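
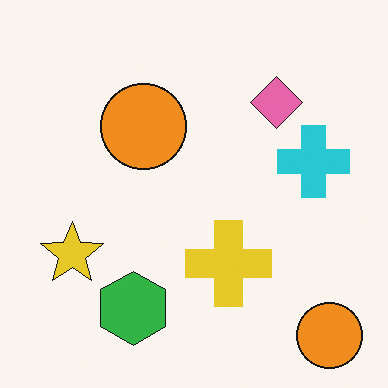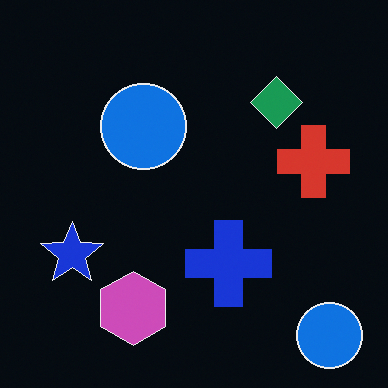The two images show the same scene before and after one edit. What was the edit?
The second image is the first color-inverted (negative).

The light background has become dark and every shape's color is its complement — a photographic negative.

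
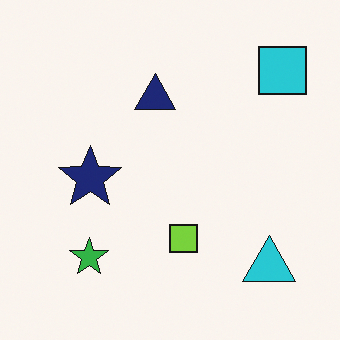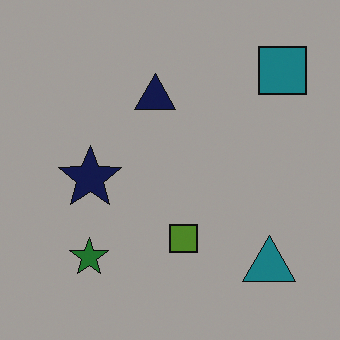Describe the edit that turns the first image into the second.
The image was substantially darkened.

Every pixel — background and shapes alike — is uniformly darkened.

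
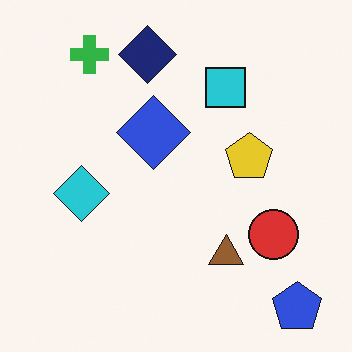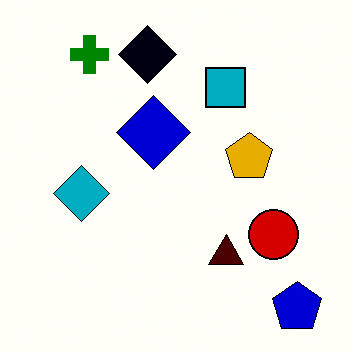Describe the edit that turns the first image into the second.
The second image is the first given much higher contrast.

Tones are pushed away from mid-grey across the whole image — a global contrast change.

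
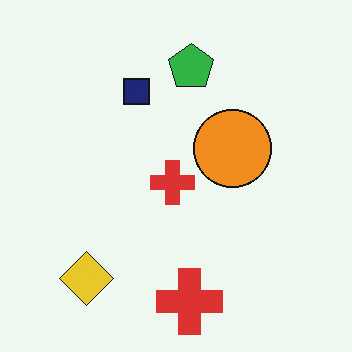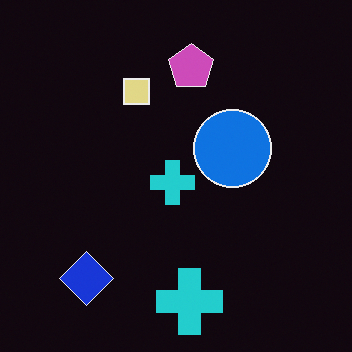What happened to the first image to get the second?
The second image is the first color-inverted (negative).

The light background has become dark and every shape's color is its complement — a photographic negative.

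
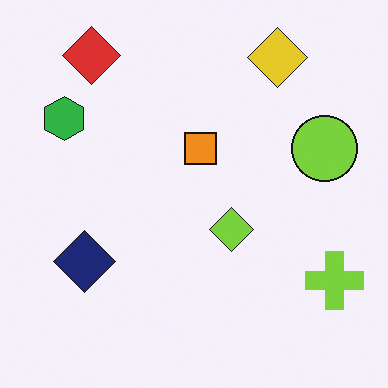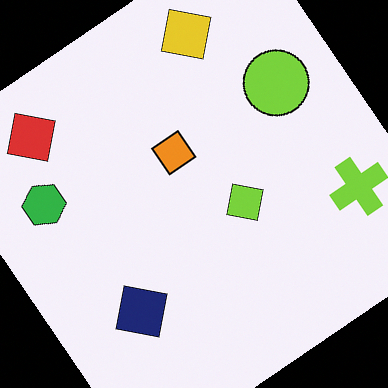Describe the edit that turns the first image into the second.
It was rotated counter-clockwise by a large amount — several tens of degrees.

Every shape is tilted by the same angle and the image corners show triangular fill wedges — a whole-image rotation by a non-right angle.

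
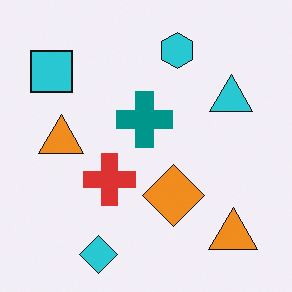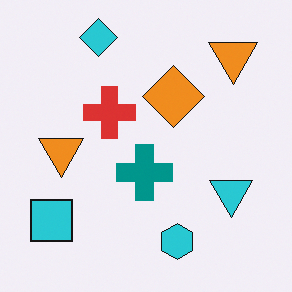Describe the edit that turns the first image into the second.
It was flipped vertically (top ↔ bottom).

The cyan diamond is in the bottom of the first image and the top of the second — shapes on opposite sides of the horizontal midline have swapped in a mirror flip.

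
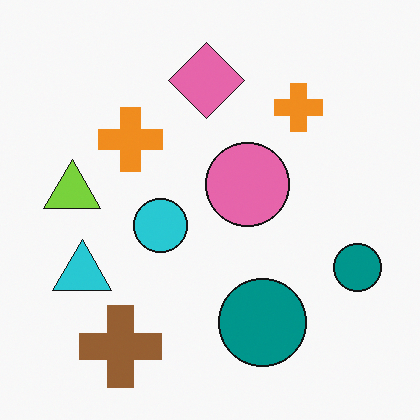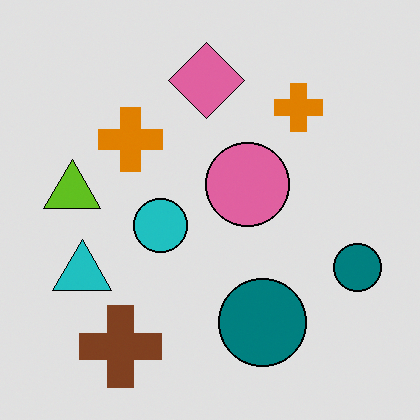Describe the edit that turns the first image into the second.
Posterized to a reduced palette.

Each flat color has snapped to a coarser quantized level — most visibly, the near-white background has dropped to a flat grey.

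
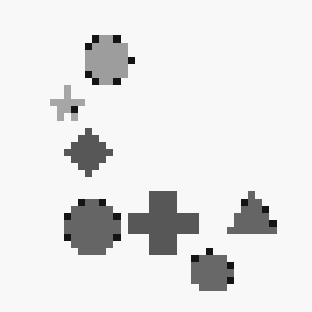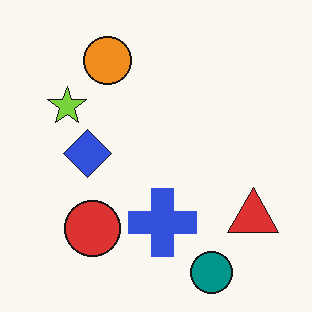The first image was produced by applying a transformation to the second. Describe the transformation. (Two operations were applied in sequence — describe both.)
Converted to grayscale, then pixelated into visible square blocks.

All color is removed — every shape is now a shade of grey. Shapes are reduced to large square blocks; fine edges and outlines are lost — a downscale-then-upscale (mosaic) effect.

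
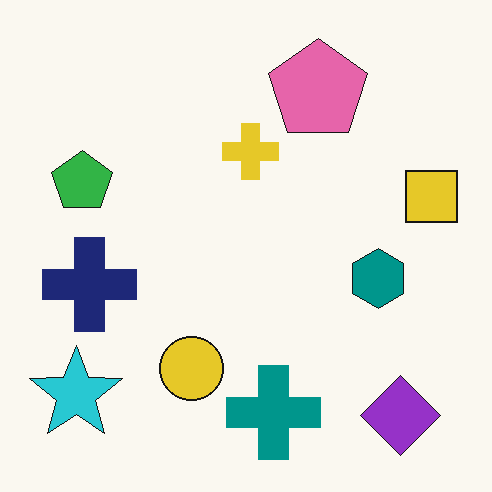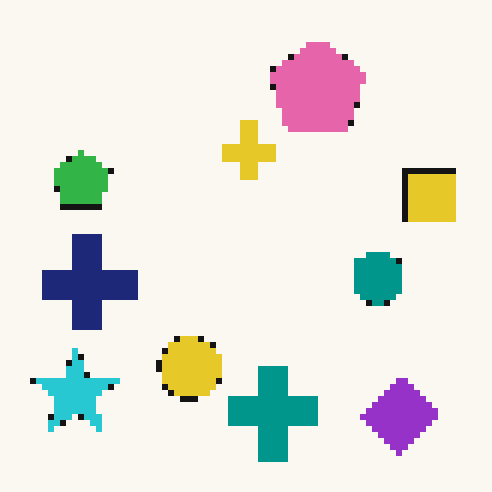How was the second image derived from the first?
The transformation is: moderately pixelated.

Shapes are reduced to large square blocks; fine edges and outlines are lost — a downscale-then-upscale (mosaic) effect.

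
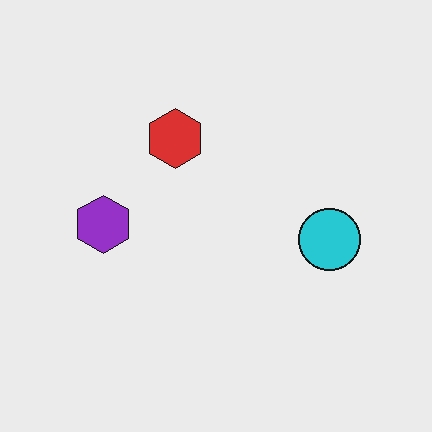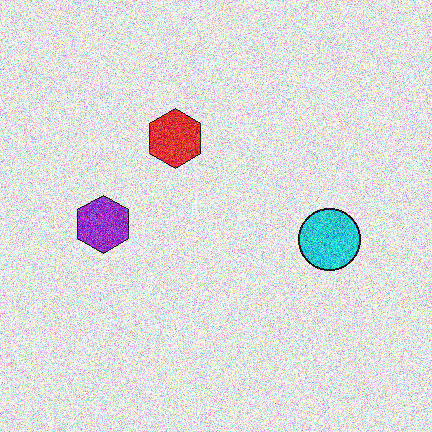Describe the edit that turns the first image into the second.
The image was degraded with a thick layer of grain.

Random speckle covers the whole image, including the flat background.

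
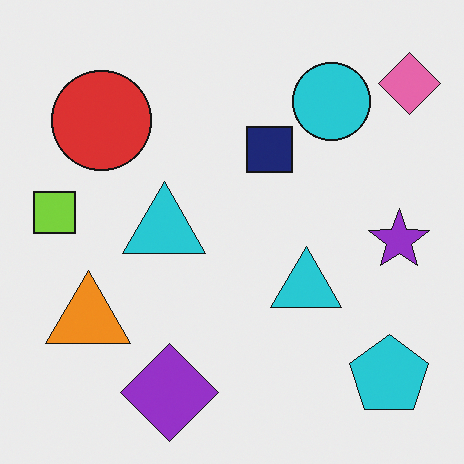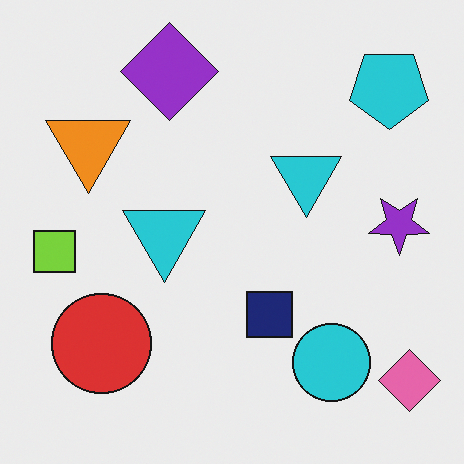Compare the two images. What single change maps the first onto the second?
This is the original image flipped vertically (top ↔ bottom).

The purple diamond is in the bottom of the first image and the top of the second — shapes on opposite sides of the horizontal midline have swapped in a mirror flip.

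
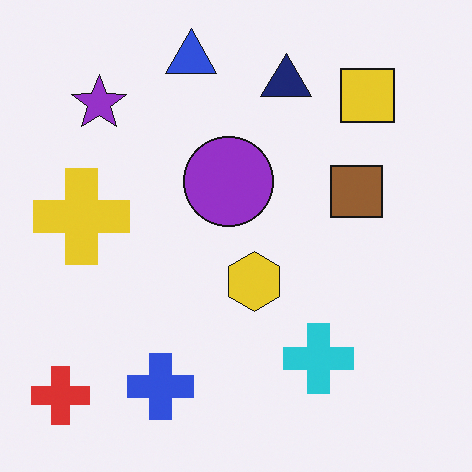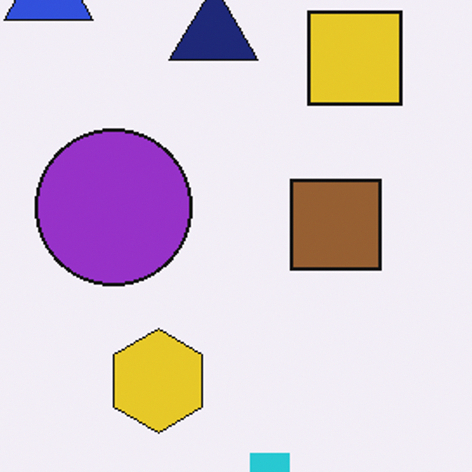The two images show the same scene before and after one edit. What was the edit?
It was cropped tightly and scaled back up.

The visible shapes are larger and the field of view is narrower; shapes near the original edges may be partly or wholly outside the frame — a crop-and-rescale.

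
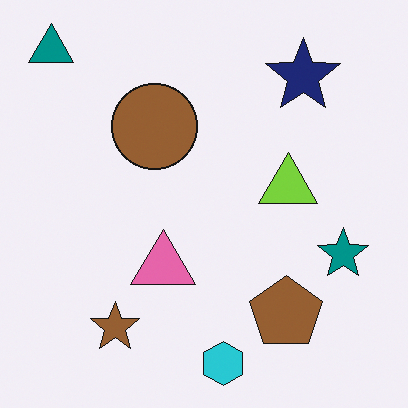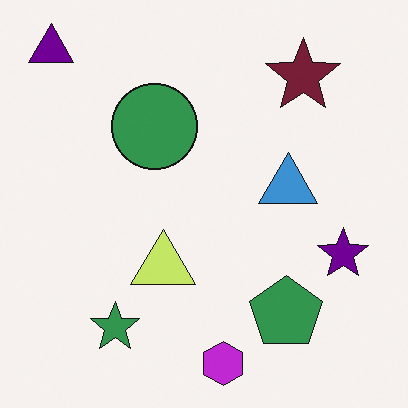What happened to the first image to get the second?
The image was hue-shifted by a moderate amount.

Every shape's color has rotated by the same amount around the hue wheel — a uniform hue shift.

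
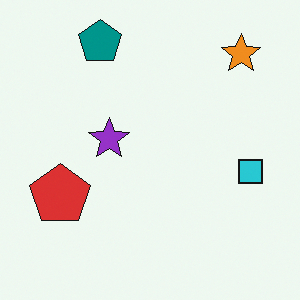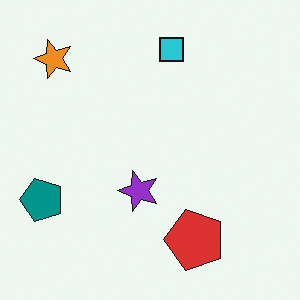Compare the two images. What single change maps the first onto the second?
It was rotated 90° counter-clockwise.

The orange star sits in the top-right of the first image and the top-left of the second — consistent with a whole-image 90° counter-clockwise rotation.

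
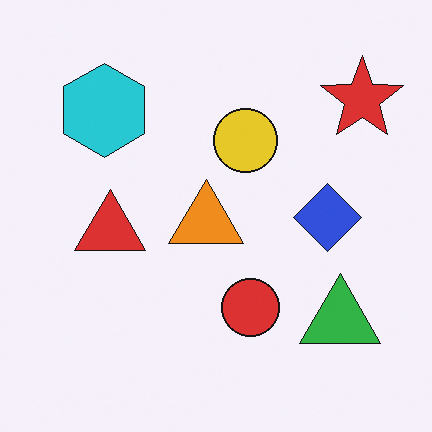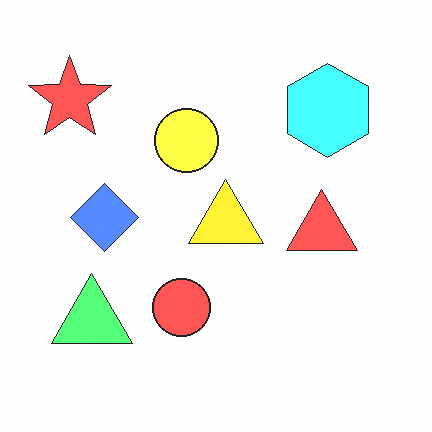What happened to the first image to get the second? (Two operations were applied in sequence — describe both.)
It was flipped horizontally (left ↔ right), then brightened a lot.

The red star is in the top-right of the first image and the top-left of the second — shapes on opposite sides of the vertical midline have swapped in a mirror flip. Every pixel — background and shapes alike — is uniformly brightened.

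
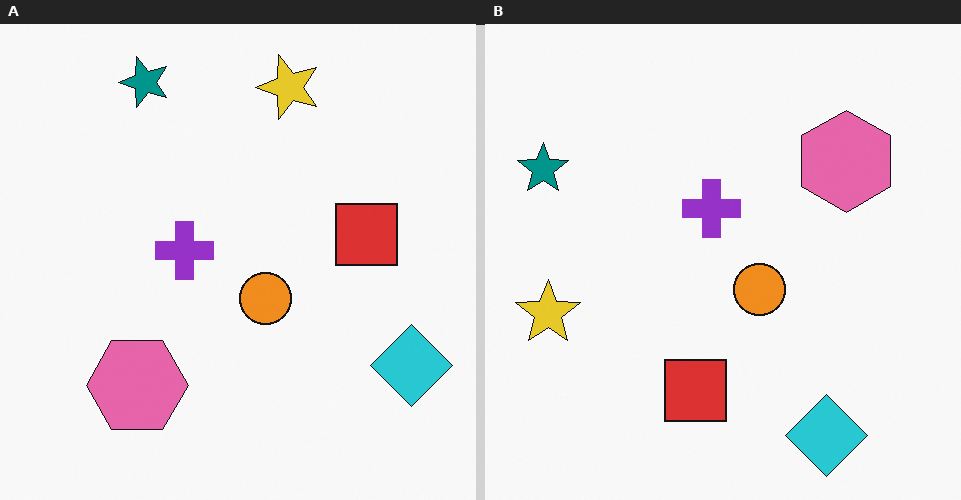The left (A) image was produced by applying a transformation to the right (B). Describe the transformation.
It was transposed (reflected across the top-left ↔ bottom-right diagonal).

Shapes have swapped their row and column positions — what was in the top-right is now in the bottom-left — a diagonal reflection.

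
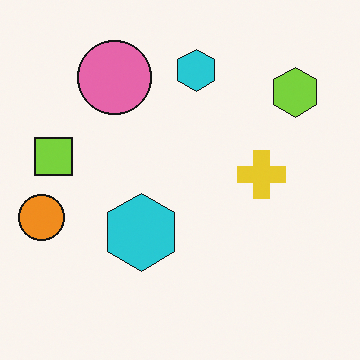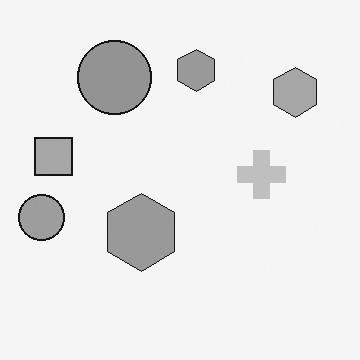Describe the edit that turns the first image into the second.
The image was converted to grayscale.

All color is removed — every shape is now a shade of grey.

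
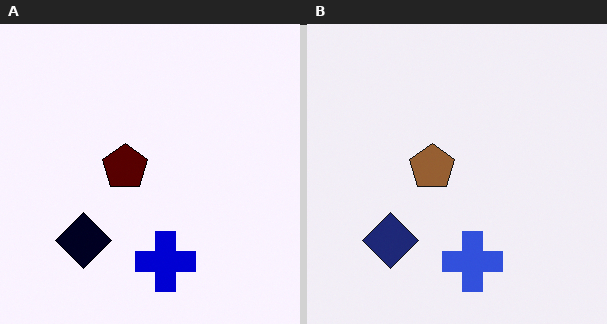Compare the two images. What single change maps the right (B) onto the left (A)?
It was given much higher contrast.

Tones are pushed away from mid-grey across the whole image — a global contrast change.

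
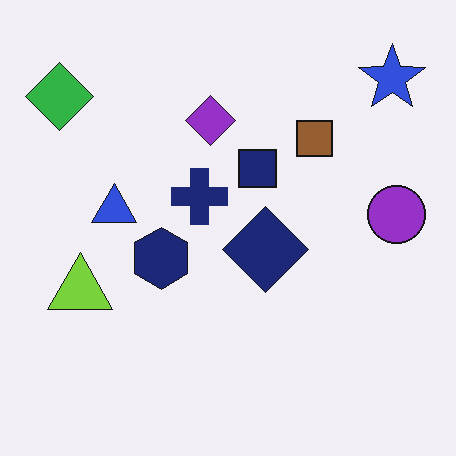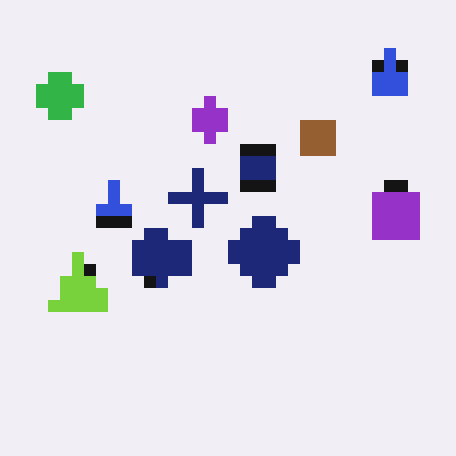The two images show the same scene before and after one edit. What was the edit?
The transformation is: heavily pixelated into large blocks.

Shapes are reduced to large square blocks; fine edges and outlines are lost — a downscale-then-upscale (mosaic) effect.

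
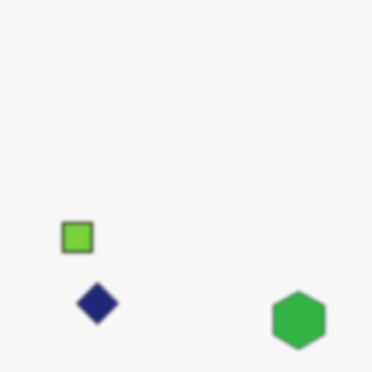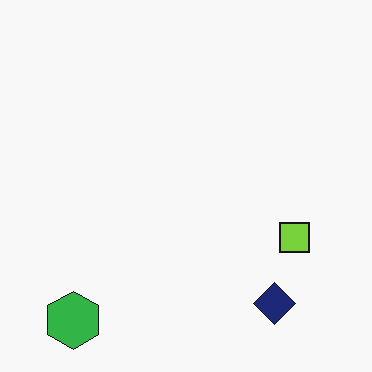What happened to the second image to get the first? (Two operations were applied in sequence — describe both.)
The first image is the second flipped horizontally (left ↔ right), then given a subtle gaussian blur.

The green hexagon is in the bottom-left of the second image and the bottom-right of the first — shapes on opposite sides of the vertical midline have swapped in a mirror flip. Shape edges and outlines are uniformly softened across the whole image.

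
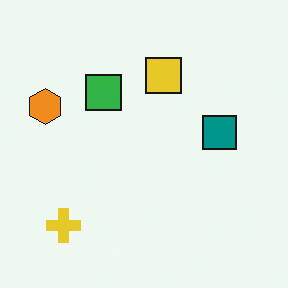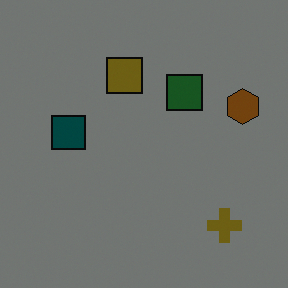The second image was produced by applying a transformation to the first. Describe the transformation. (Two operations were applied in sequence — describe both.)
The transformation is: flipped horizontally (left ↔ right), then darkened a lot.

The orange hexagon is in the left of the first image and the right of the second — shapes on opposite sides of the vertical midline have swapped in a mirror flip. Every pixel — background and shapes alike — is uniformly darkened.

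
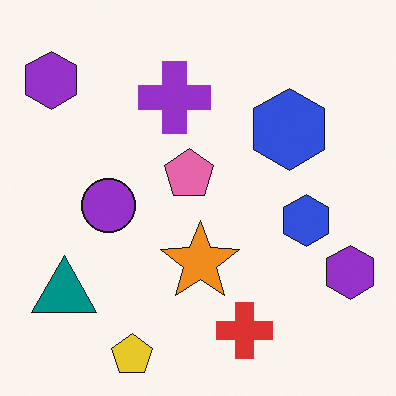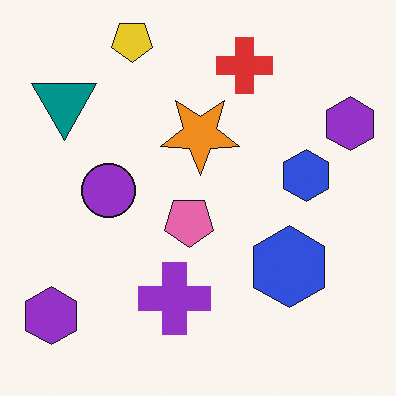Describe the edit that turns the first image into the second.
This is the original image flipped vertically (top ↔ bottom).

The yellow pentagon is in the bottom of the first image and the top of the second — shapes on opposite sides of the horizontal midline have swapped in a mirror flip.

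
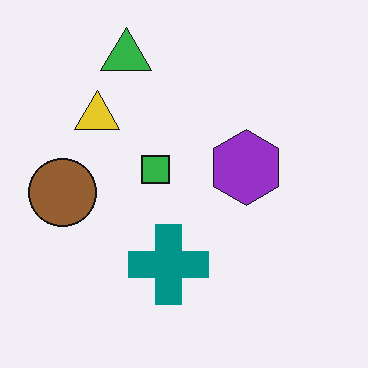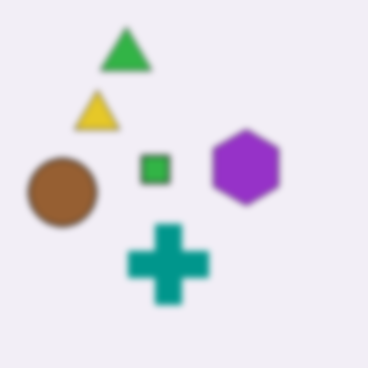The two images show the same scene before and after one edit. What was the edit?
The second image is the first moderately blurred.

Shape edges and outlines are uniformly softened across the whole image.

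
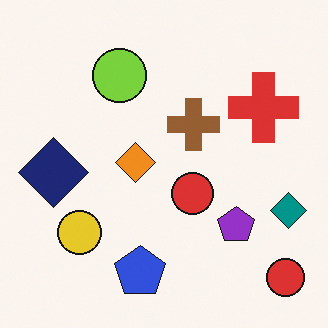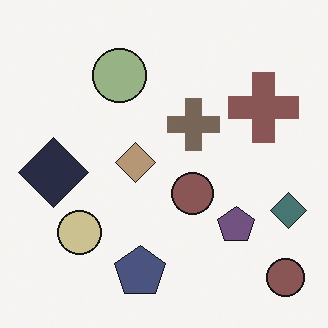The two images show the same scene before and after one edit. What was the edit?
It was heavily desaturated.

All colors are more muted and greyish — a global saturation change.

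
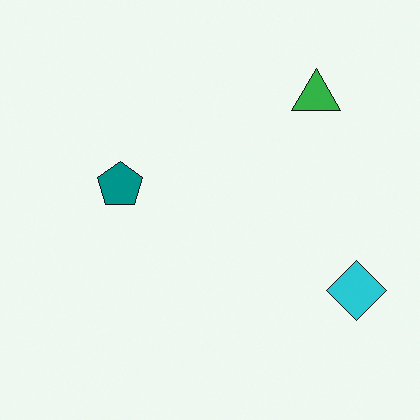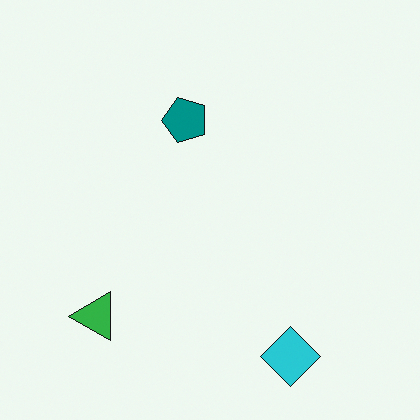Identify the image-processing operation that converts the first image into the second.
The transformation is: transposed (reflected across the top-left ↔ bottom-right diagonal).

Shapes have swapped their row and column positions — what was in the top-right is now in the bottom-left — a diagonal reflection.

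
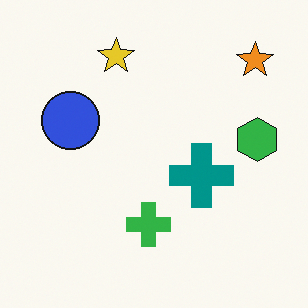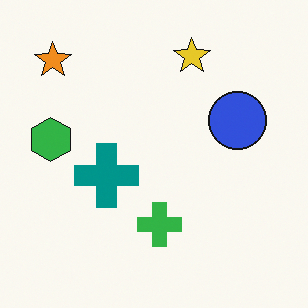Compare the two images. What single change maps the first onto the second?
The transformation is: flipped horizontally (left ↔ right).

The green hexagon is in the right of the first image and the left of the second — shapes on opposite sides of the vertical midline have swapped in a mirror flip.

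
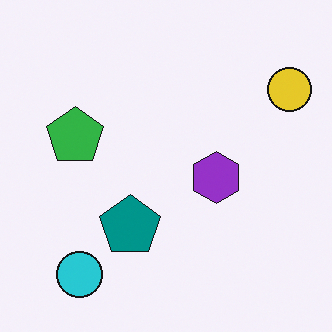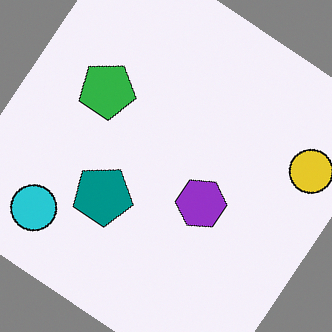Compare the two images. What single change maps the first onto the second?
The image was rotated clockwise by a large amount — several tens of degrees.

Every shape is tilted by the same angle and the image corners show triangular fill wedges — a whole-image rotation by a non-right angle.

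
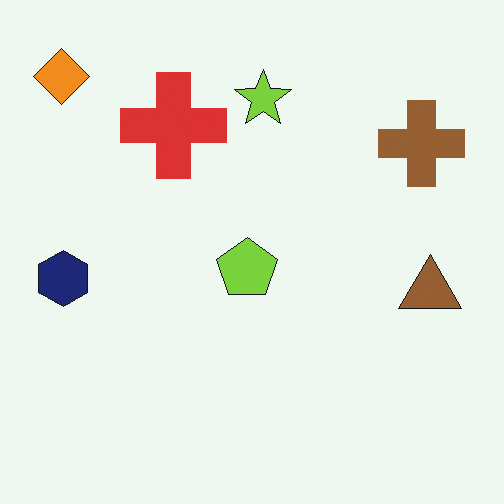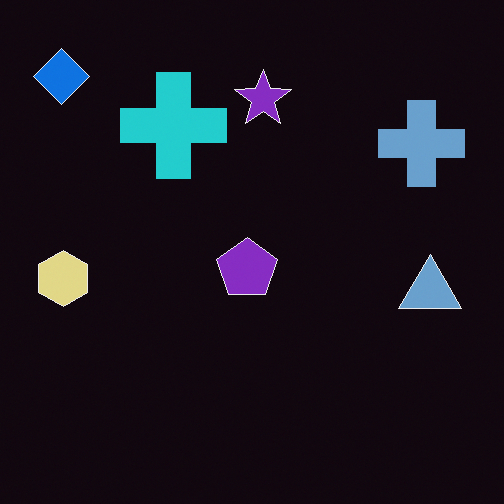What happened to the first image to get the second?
Color-inverted (negative).

The light background has become dark and every shape's color is its complement — a photographic negative.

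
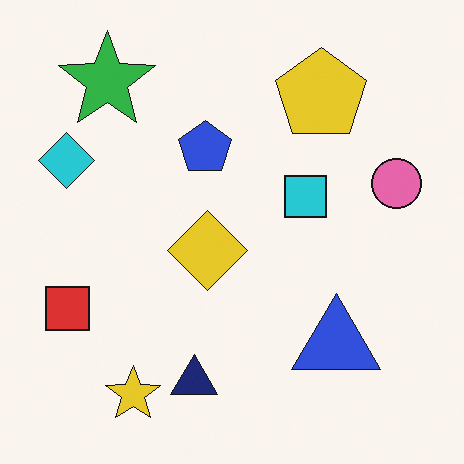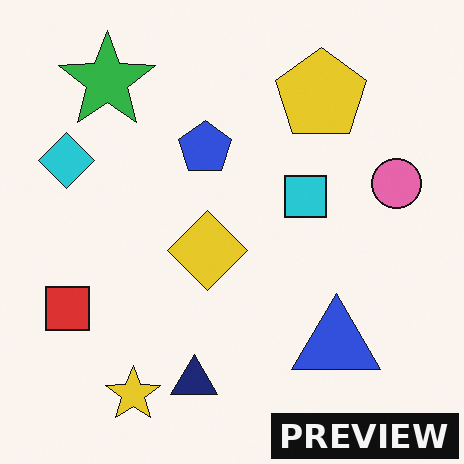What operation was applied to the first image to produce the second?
The image was watermarked with the text "PREVIEW" in the lower-right corner.

A dark label reading "PREVIEW" appears in the lower-right corner.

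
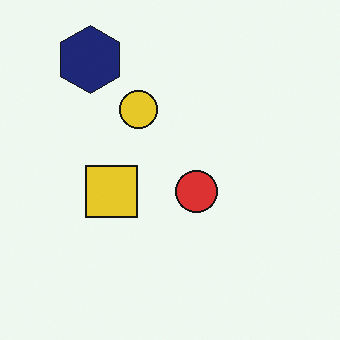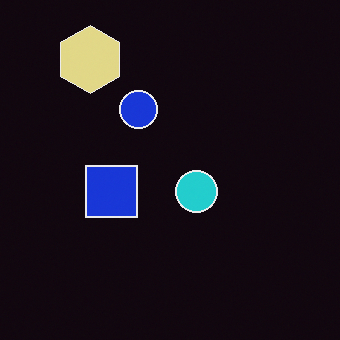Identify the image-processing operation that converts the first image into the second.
The transformation is: color-inverted (negative).

The light background has become dark and every shape's color is its complement — a photographic negative.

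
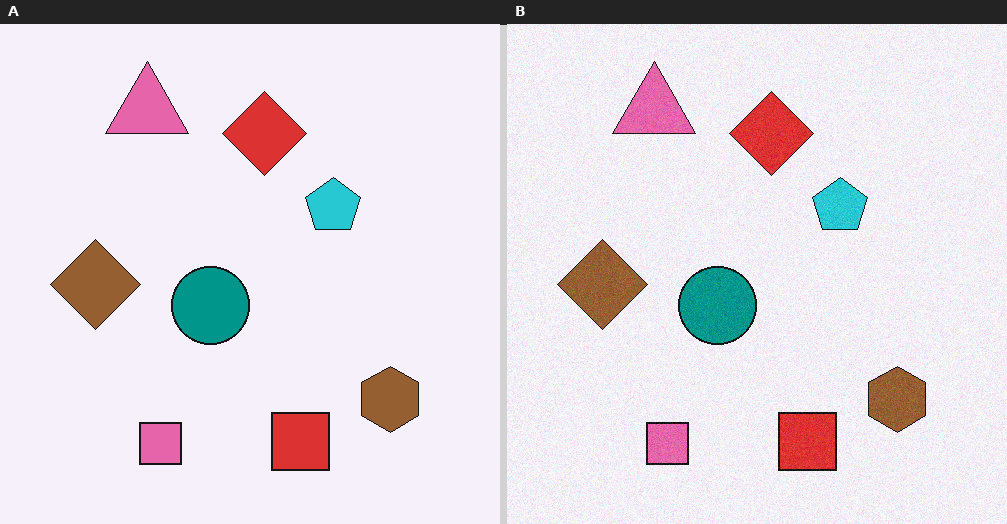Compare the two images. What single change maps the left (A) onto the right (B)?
This is the original image degraded with subtle gaussian noise.

Random speckle covers the whole image, including the flat background.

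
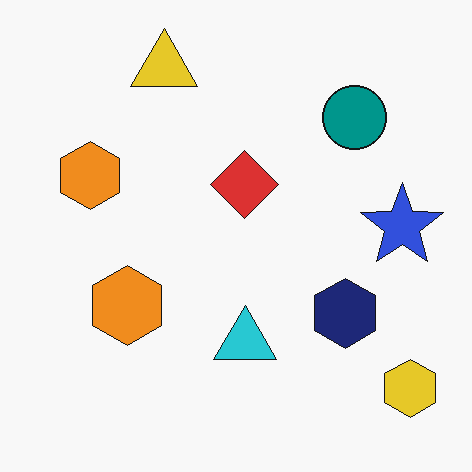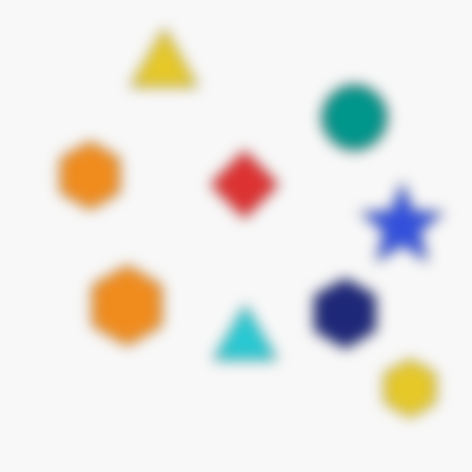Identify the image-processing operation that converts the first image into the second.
The second image is the first strongly gaussian-blurred.

Shape edges and outlines are uniformly softened across the whole image.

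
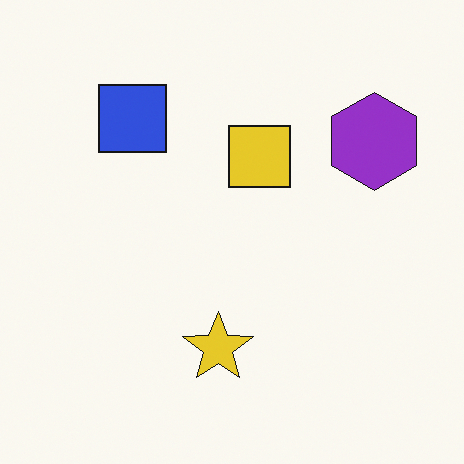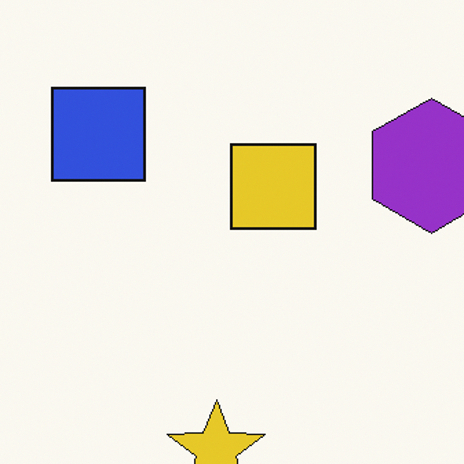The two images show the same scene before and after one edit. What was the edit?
Cropped slightly and scaled back up.

The visible shapes are larger and the field of view is narrower; shapes near the original edges may be partly or wholly outside the frame — a crop-and-rescale.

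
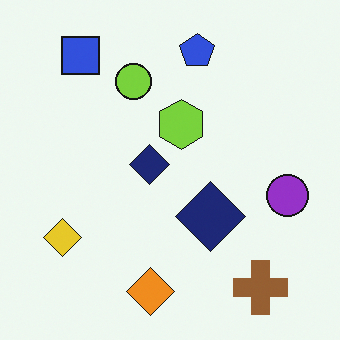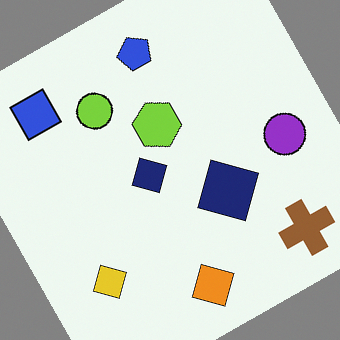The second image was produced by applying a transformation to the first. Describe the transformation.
Rotated counter-clockwise by a clearly visible amount.

Every shape is tilted by the same angle and the image corners show triangular fill wedges — a whole-image rotation by a non-right angle.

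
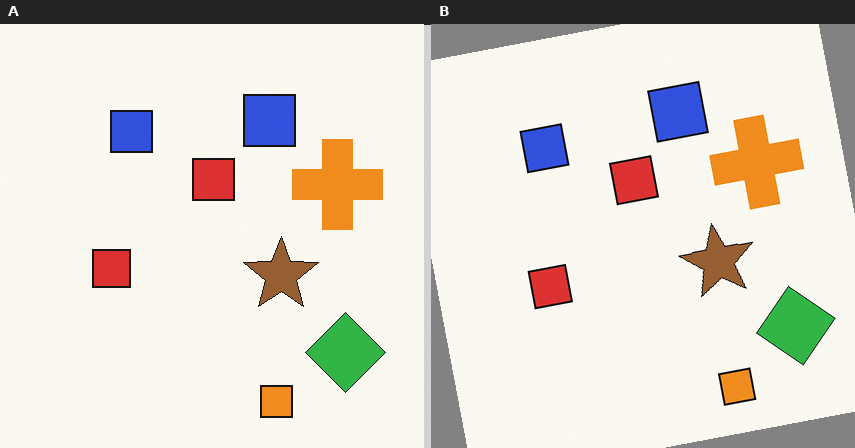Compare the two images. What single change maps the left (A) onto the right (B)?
Rotated counter-clockwise by a small amount.

Every shape is tilted by the same angle and the image corners show triangular fill wedges — a whole-image rotation by a non-right angle.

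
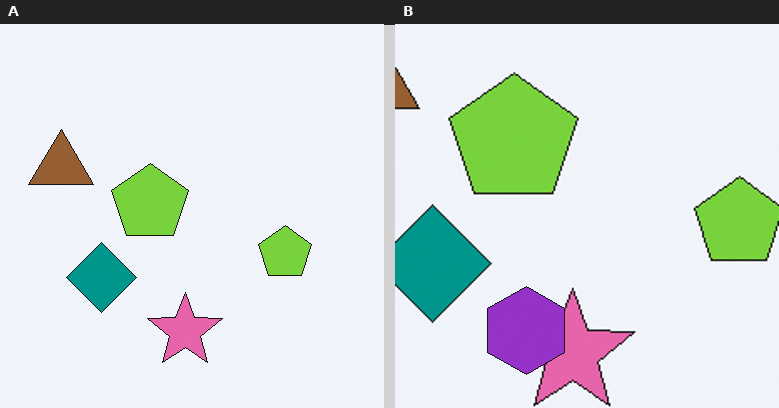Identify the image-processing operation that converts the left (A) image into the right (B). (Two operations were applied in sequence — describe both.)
The transformation is: cropped tightly and scaled back up, then overlaid with an additional purple hexagon.

The visible shapes are larger and the field of view is narrower; shapes near the original edges may be partly or wholly outside the frame — a crop-and-rescale. A purple hexagon appears in the right (B) image that is absent from the left (A).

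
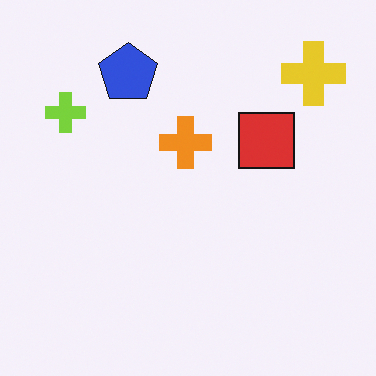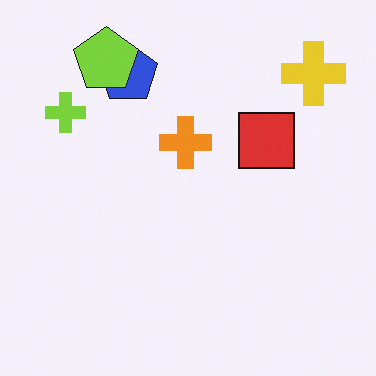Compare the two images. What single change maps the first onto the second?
The transformation is: overlaid with an additional lime pentagon.

A lime pentagon appears in the second image that is absent from the first.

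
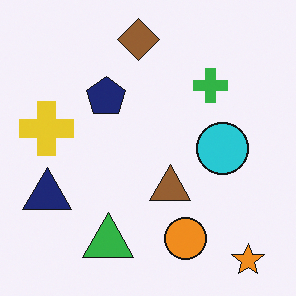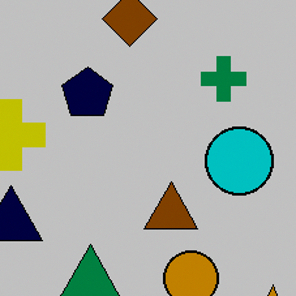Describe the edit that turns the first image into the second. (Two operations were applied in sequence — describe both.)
The image was heavily posterized to just a handful of flat colors, then cropped slightly and scaled back up.

Each flat color has snapped to a coarser quantized level — most visibly, the near-white background has dropped to a flat grey. The visible shapes are larger and the field of view is narrower; shapes near the original edges may be partly or wholly outside the frame — a crop-and-rescale.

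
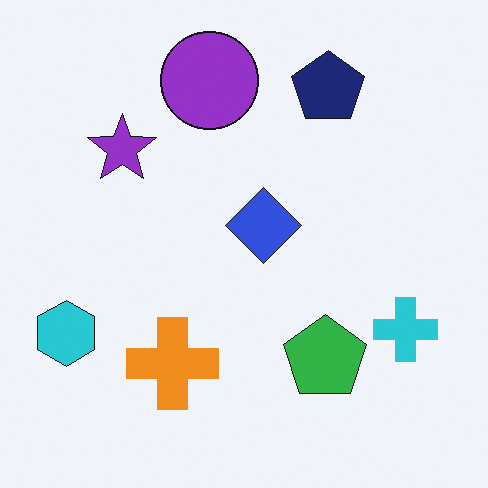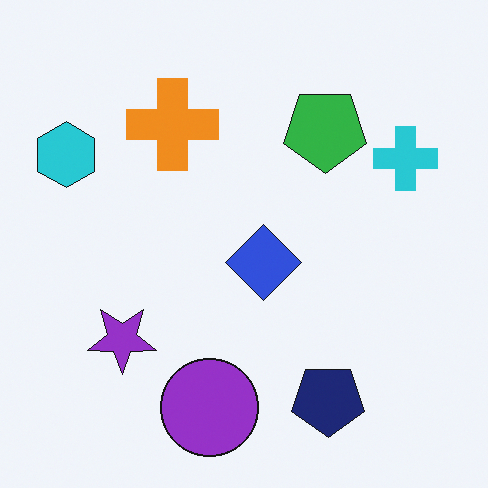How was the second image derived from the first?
The second image is the first flipped vertically (top ↔ bottom).

The purple circle is in the top of the first image and the bottom of the second — shapes on opposite sides of the horizontal midline have swapped in a mirror flip.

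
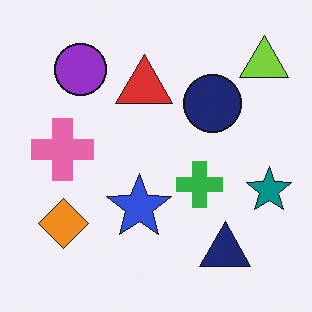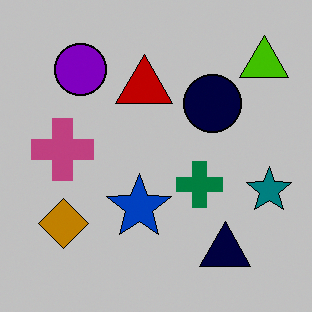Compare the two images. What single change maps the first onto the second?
The second image is the first heavily posterized to just a handful of flat colors.

Each flat color has snapped to a coarser quantized level — most visibly, the near-white background has dropped to a flat grey.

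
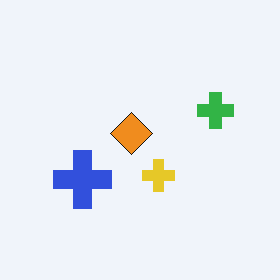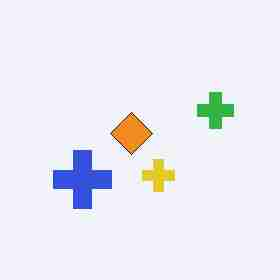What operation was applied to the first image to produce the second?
The image was degraded with heavy JPEG compression.

Blocky 8×8 compression artifacts appear around shape edges and the flat background shows ringing — characteristic JPEG degradation.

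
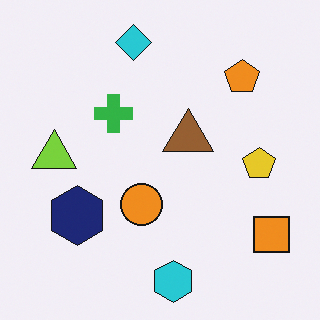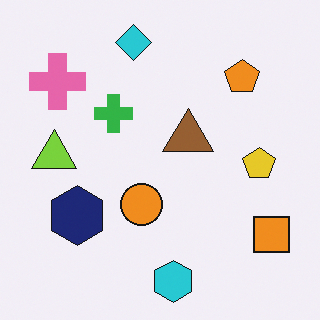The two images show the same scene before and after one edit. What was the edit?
The transformation is: overlaid with an additional pink cross.

A pink cross appears in the second image that is absent from the first.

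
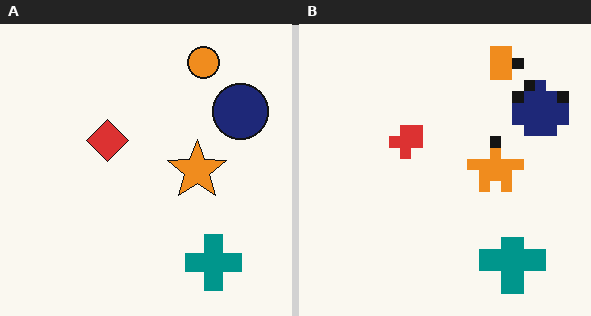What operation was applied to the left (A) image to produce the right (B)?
The transformation is: heavily pixelated into large blocks.

Shapes are reduced to large square blocks; fine edges and outlines are lost — a downscale-then-upscale (mosaic) effect.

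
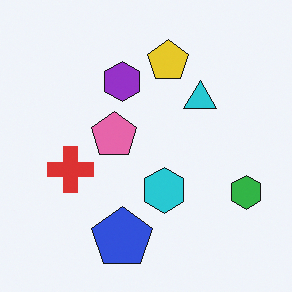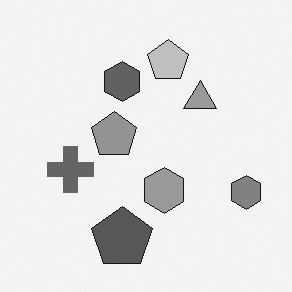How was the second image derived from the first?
The second image is the first converted to grayscale.

All color is removed — every shape is now a shade of grey.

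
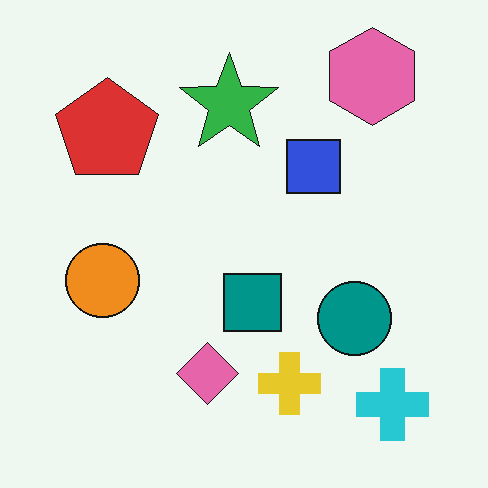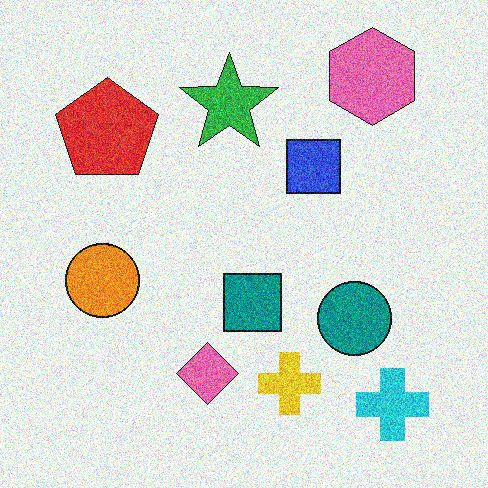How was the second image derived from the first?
This is the original image degraded with heavy additive noise.

Random speckle covers the whole image, including the flat background.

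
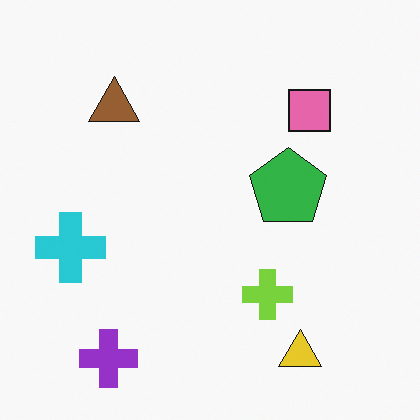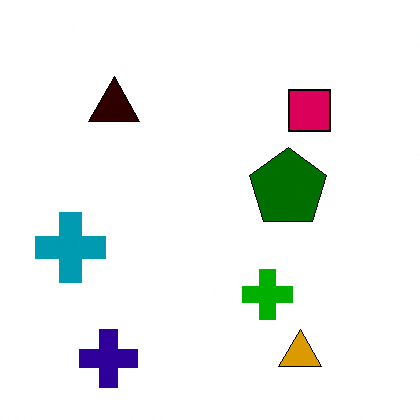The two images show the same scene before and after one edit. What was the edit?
This is the original image boosted in contrast.

Tones are pushed away from mid-grey across the whole image — a global contrast change.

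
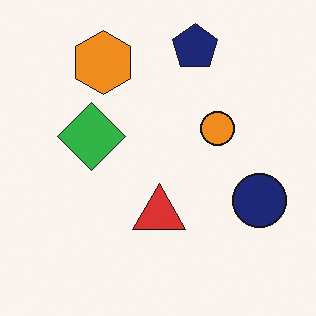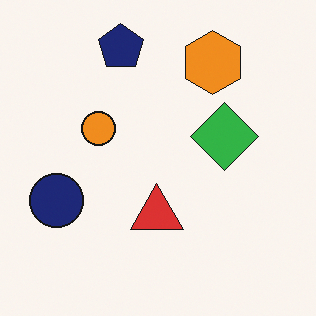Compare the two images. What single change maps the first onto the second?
The transformation is: flipped horizontally (left ↔ right).

The navy circle is in the right of the first image and the left of the second — shapes on opposite sides of the vertical midline have swapped in a mirror flip.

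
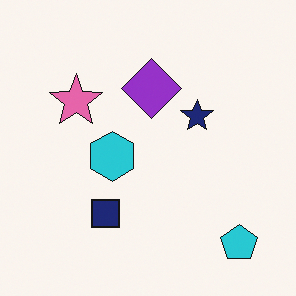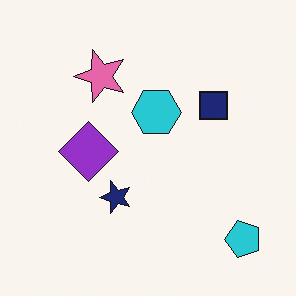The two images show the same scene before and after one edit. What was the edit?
Transposed (reflected across the top-left ↔ bottom-right diagonal).

Shapes have swapped their row and column positions — what was in the top-right is now in the bottom-left — a diagonal reflection.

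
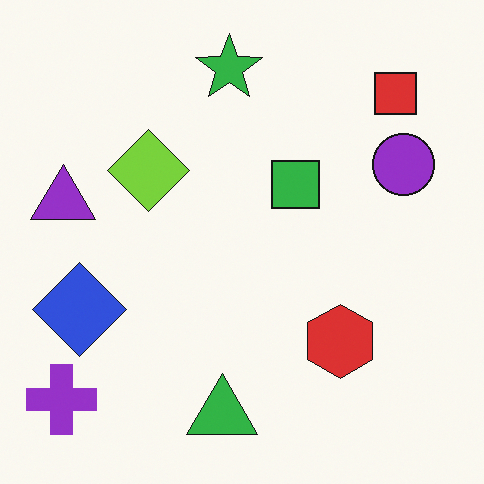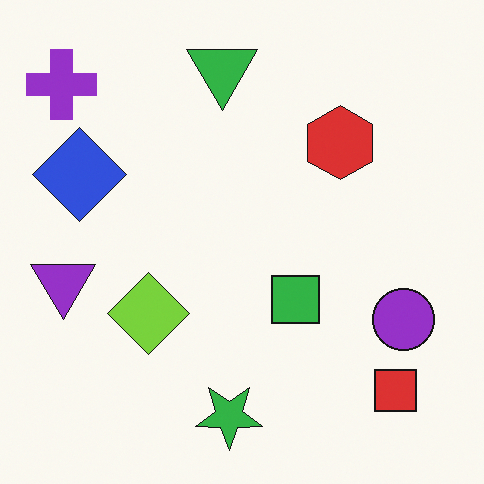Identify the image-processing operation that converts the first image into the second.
This is the original image flipped vertically (top ↔ bottom).

The green star is in the top of the first image and the bottom of the second — shapes on opposite sides of the horizontal midline have swapped in a mirror flip.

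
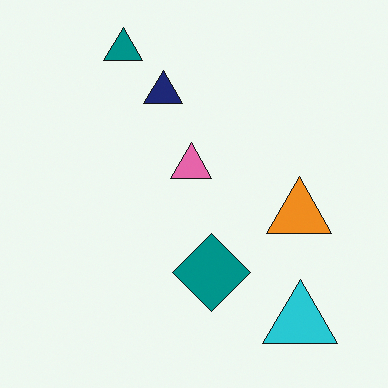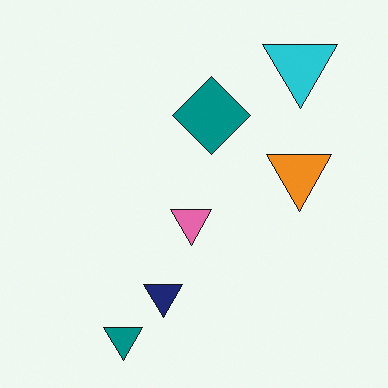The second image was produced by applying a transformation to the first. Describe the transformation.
The image was flipped vertically (top ↔ bottom).

The teal triangle is in the top-left of the first image and the bottom-left of the second — shapes on opposite sides of the horizontal midline have swapped in a mirror flip.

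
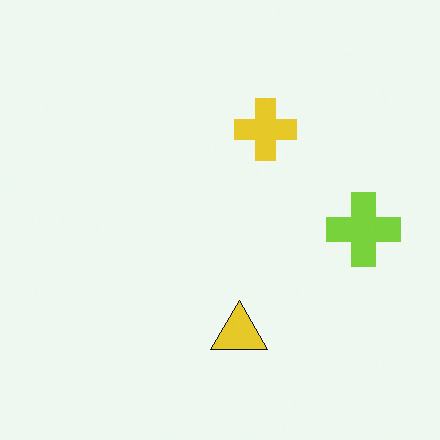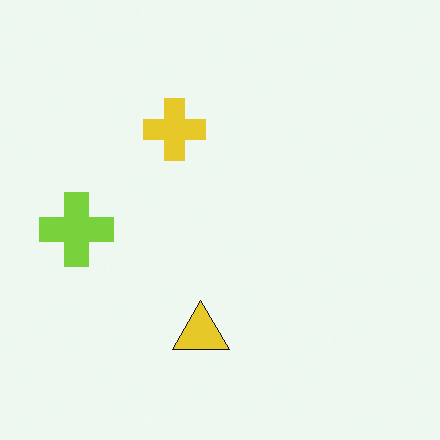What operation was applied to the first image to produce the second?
The image was flipped horizontally (left ↔ right).

The lime cross is in the right of the first image and the left of the second — shapes on opposite sides of the vertical midline have swapped in a mirror flip.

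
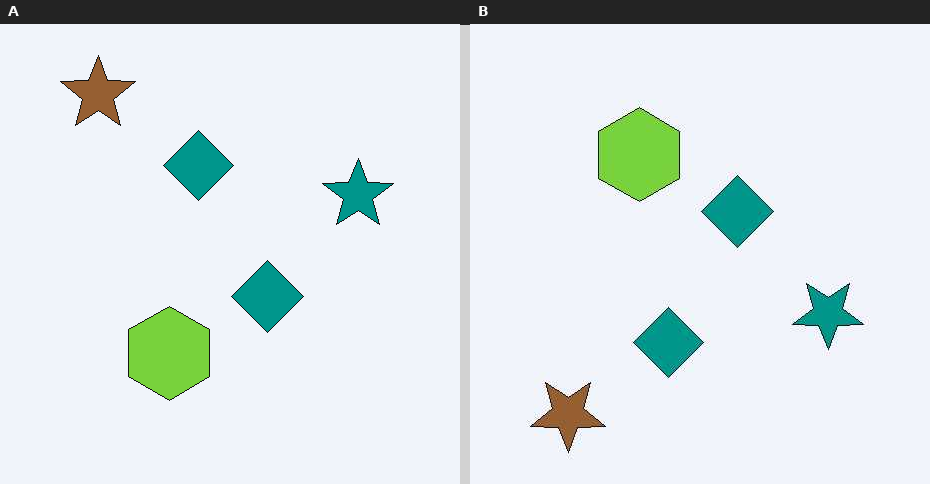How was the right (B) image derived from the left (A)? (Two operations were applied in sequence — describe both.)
This is the original image JPEG-compressed with visible artifacts, then flipped vertically (top ↔ bottom).

Blocky 8×8 compression artifacts appear around shape edges and the flat background shows ringing — characteristic JPEG degradation. The brown star is in the top-left of the left (A) image and the bottom-left of the right (B) — shapes on opposite sides of the horizontal midline have swapped in a mirror flip.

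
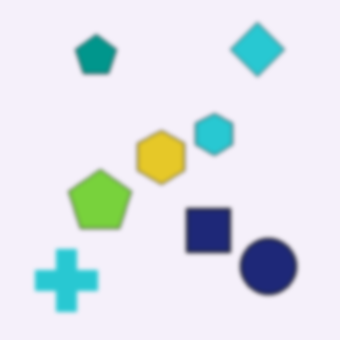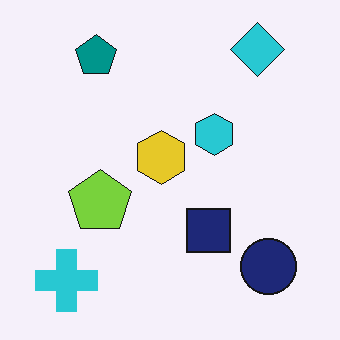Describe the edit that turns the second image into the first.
The first image is the second lightly blurred.

Shape edges and outlines are uniformly softened across the whole image.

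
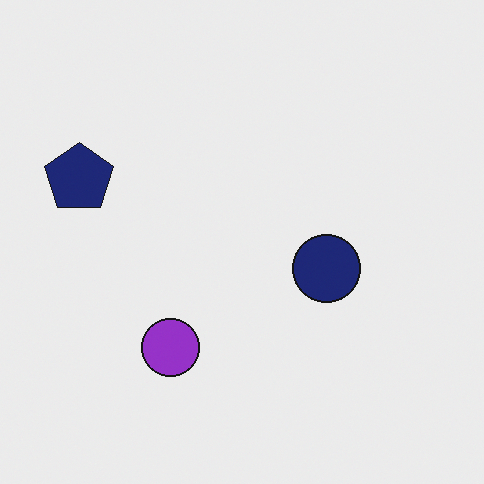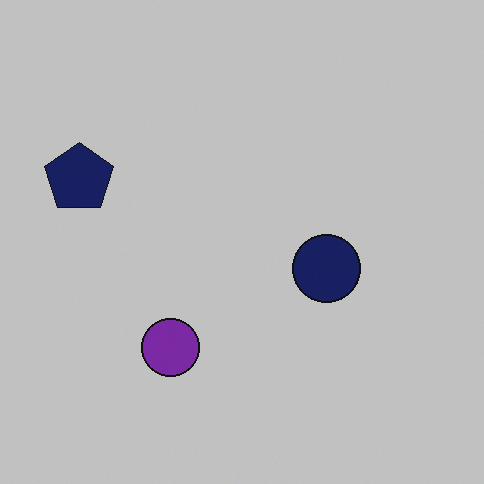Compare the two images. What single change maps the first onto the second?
It was darkened a little.

Every pixel — background and shapes alike — is uniformly darkened.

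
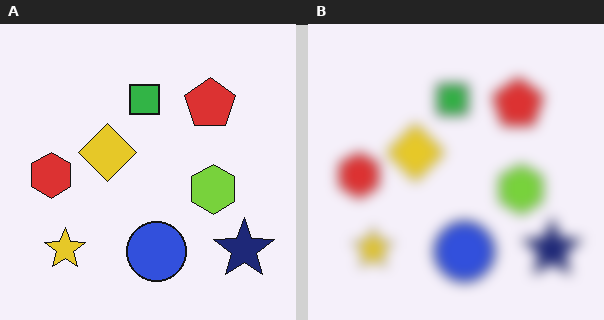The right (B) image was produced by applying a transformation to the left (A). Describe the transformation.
The image was strongly gaussian-blurred.

Shape edges and outlines are uniformly softened across the whole image.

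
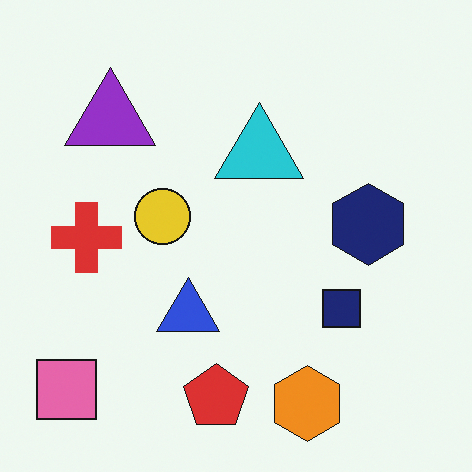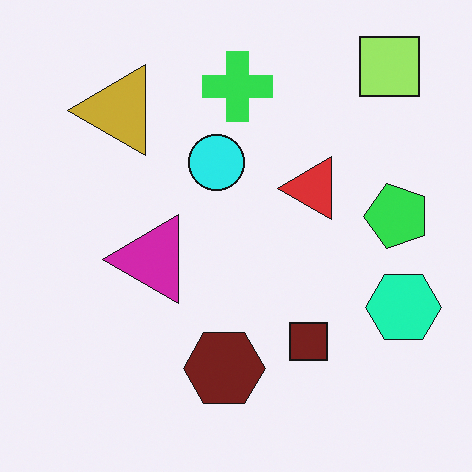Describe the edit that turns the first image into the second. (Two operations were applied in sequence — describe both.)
The transformation is: hue-shifted by a moderate amount, then transposed (reflected across the top-left ↔ bottom-right diagonal).

Every shape's color has rotated by the same amount around the hue wheel — a uniform hue shift. Shapes have swapped their row and column positions — what was in the top-right is now in the bottom-left — a diagonal reflection.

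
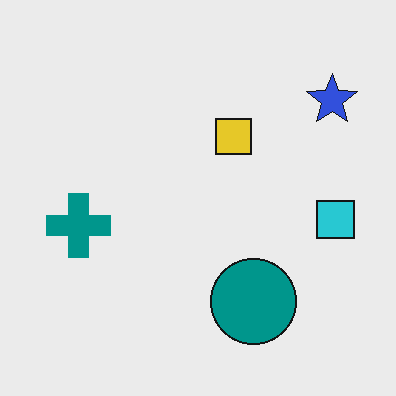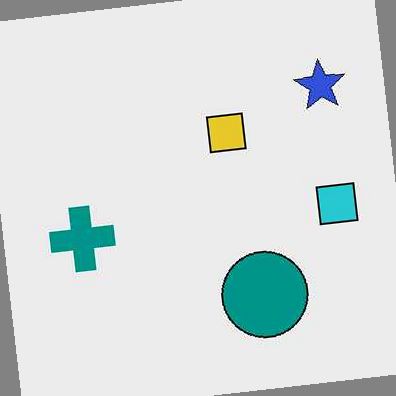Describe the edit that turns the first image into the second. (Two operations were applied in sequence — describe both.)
The image was JPEG-compressed with visible artifacts, then rotated counter-clockwise by a small amount.

Blocky 8×8 compression artifacts appear around shape edges and the flat background shows ringing — characteristic JPEG degradation. Every shape is tilted by the same angle and the image corners show triangular fill wedges — a whole-image rotation by a non-right angle.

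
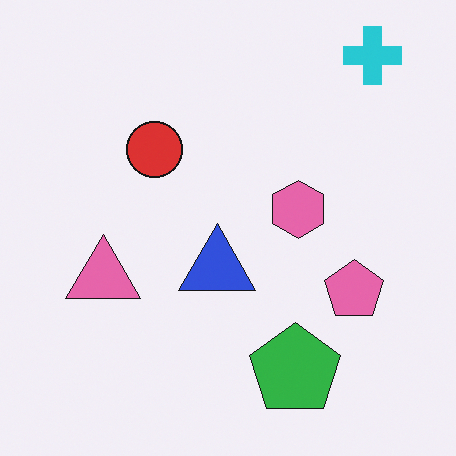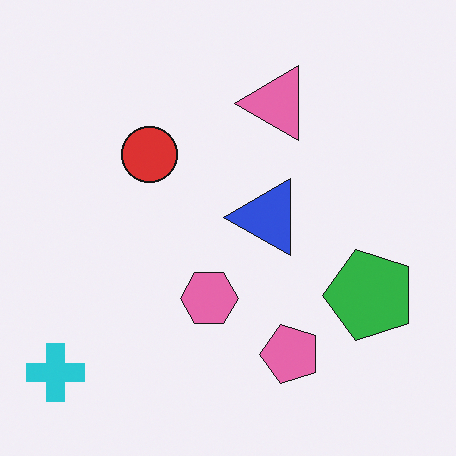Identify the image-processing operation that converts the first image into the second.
It was transposed (reflected across the top-left ↔ bottom-right diagonal).

Shapes have swapped their row and column positions — what was in the top-right is now in the bottom-left — a diagonal reflection.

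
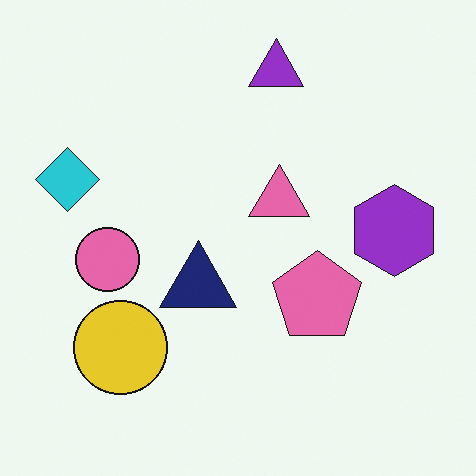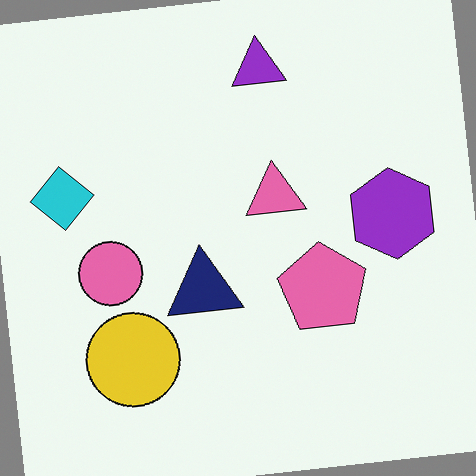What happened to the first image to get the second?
The image was rotated counter-clockwise by a small amount.

Every shape is tilted by the same angle and the image corners show triangular fill wedges — a whole-image rotation by a non-right angle.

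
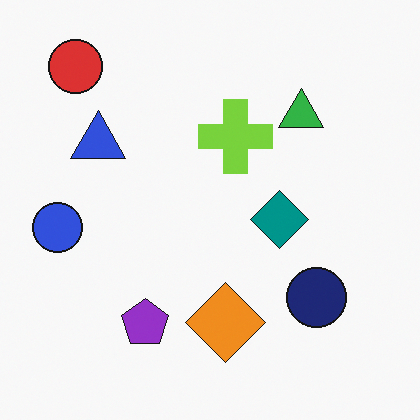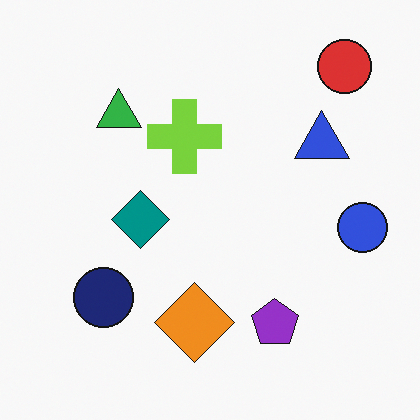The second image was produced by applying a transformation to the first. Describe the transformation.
The second image is the first flipped horizontally (left ↔ right).

The blue circle is in the left of the first image and the right of the second — shapes on opposite sides of the vertical midline have swapped in a mirror flip.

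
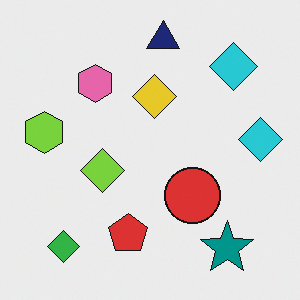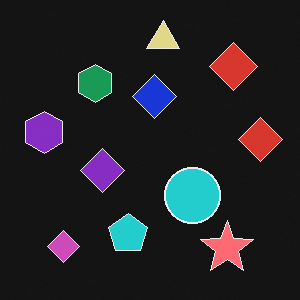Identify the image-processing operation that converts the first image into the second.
This is the original image color-inverted (negative).

The light background has become dark and every shape's color is its complement — a photographic negative.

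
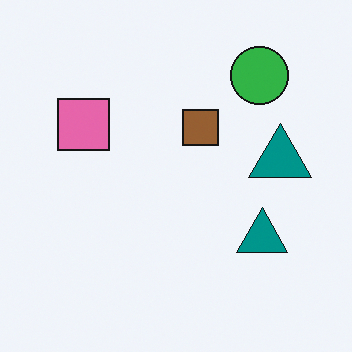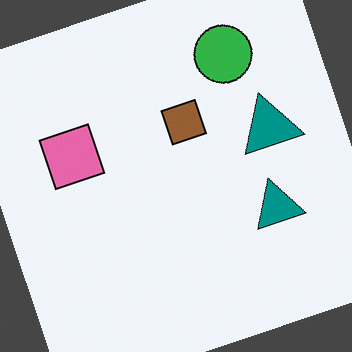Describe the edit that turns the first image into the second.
This is the original image rotated counter-clockwise by a clearly visible amount.

Every shape is tilted by the same angle and the image corners show triangular fill wedges — a whole-image rotation by a non-right angle.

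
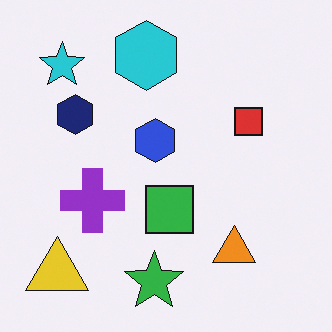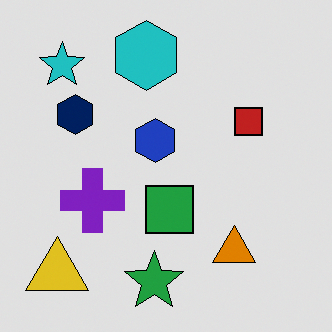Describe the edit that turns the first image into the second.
Moderately posterized.

Each flat color has snapped to a coarser quantized level — most visibly, the near-white background has dropped to a flat grey.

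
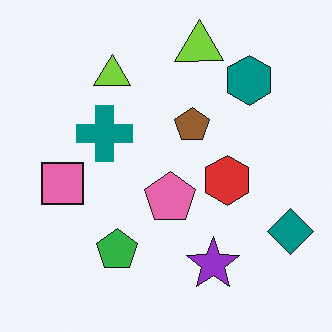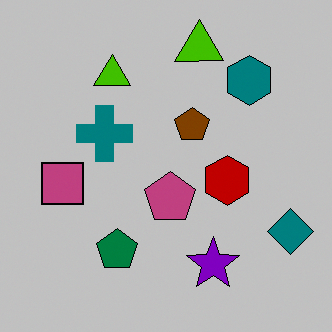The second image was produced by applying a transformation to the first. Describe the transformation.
Aggressively posterized.

Each flat color has snapped to a coarser quantized level — most visibly, the near-white background has dropped to a flat grey.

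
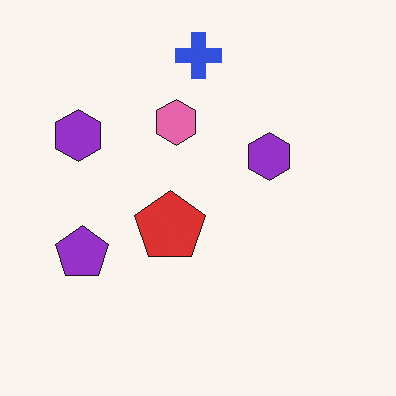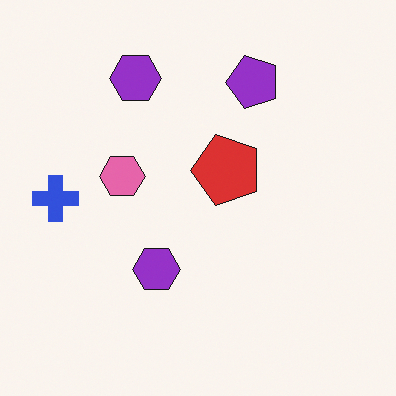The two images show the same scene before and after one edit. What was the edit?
The second image is the first transposed (reflected across the top-left ↔ bottom-right diagonal).

Shapes have swapped their row and column positions — what was in the top-right is now in the bottom-left — a diagonal reflection.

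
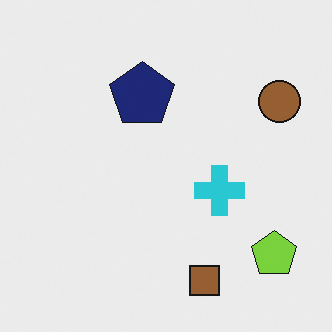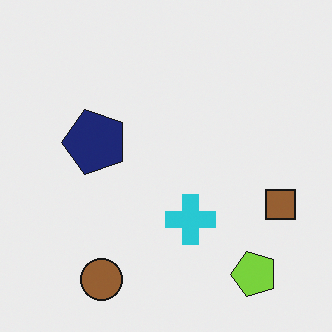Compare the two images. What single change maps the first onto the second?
Transposed (reflected across the top-left ↔ bottom-right diagonal).

Shapes have swapped their row and column positions — what was in the top-right is now in the bottom-left — a diagonal reflection.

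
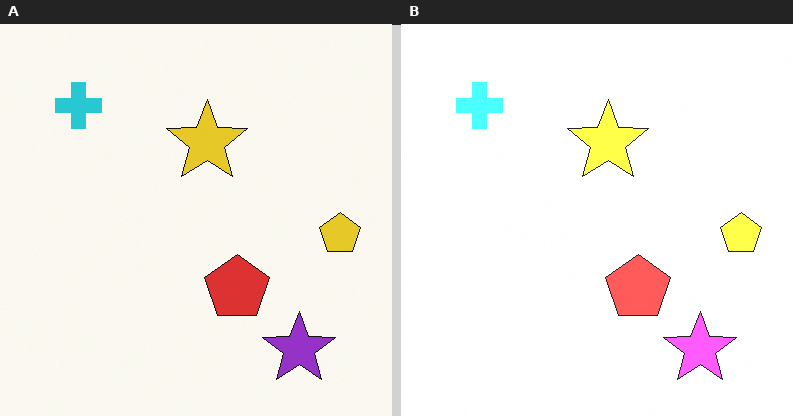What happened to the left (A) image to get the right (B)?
The image was brightened a lot.

Every pixel — background and shapes alike — is uniformly brightened.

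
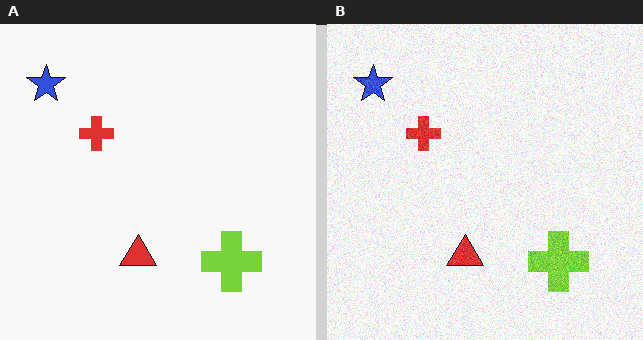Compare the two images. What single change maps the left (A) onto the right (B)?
This is the original image degraded with moderate additive noise.

Random speckle covers the whole image, including the flat background.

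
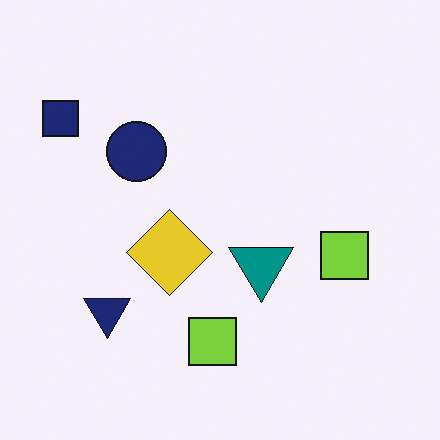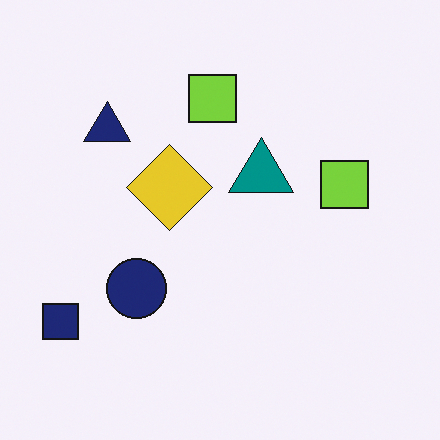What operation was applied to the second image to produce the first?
The transformation is: flipped vertically (top ↔ bottom).

The navy square is in the bottom-left of the second image and the top-left of the first — shapes on opposite sides of the horizontal midline have swapped in a mirror flip.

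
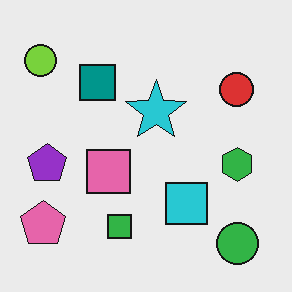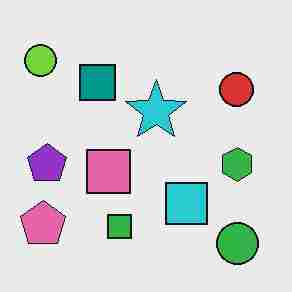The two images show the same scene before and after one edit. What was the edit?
The image was degraded with heavy JPEG compression.

Blocky 8×8 compression artifacts appear around shape edges and the flat background shows ringing — characteristic JPEG degradation.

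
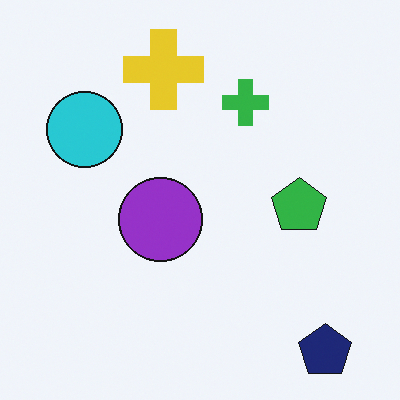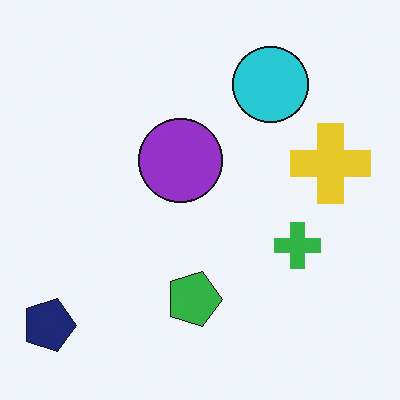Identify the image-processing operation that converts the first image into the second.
It was rotated 90° clockwise.

The navy pentagon sits in the bottom-right of the first image and the bottom-left of the second — consistent with a whole-image 90° clockwise rotation.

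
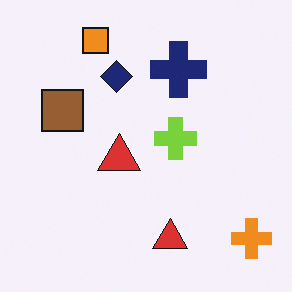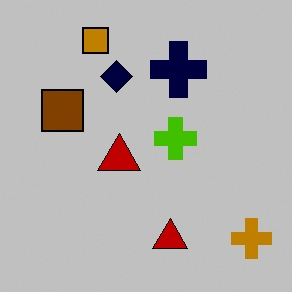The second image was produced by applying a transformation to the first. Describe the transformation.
The image was aggressively posterized.

Each flat color has snapped to a coarser quantized level — most visibly, the near-white background has dropped to a flat grey.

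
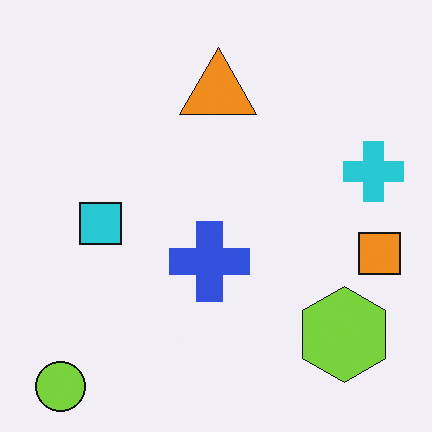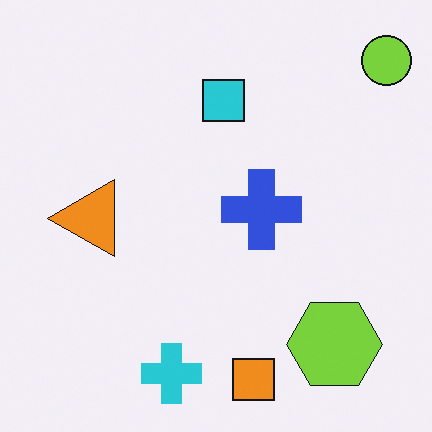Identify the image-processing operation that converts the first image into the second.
It was transposed (reflected across the top-left ↔ bottom-right diagonal).

Shapes have swapped their row and column positions — what was in the top-right is now in the bottom-left — a diagonal reflection.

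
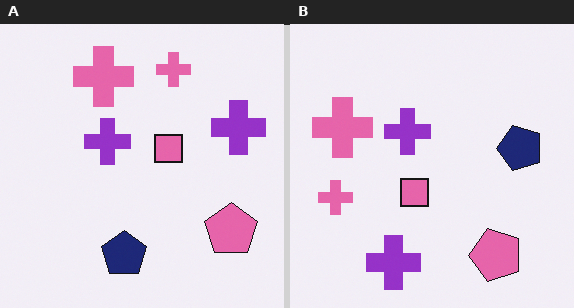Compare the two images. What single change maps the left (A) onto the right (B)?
The right (B) image is the left (A) transposed (reflected across the top-left ↔ bottom-right diagonal).

Shapes have swapped their row and column positions — what was in the top-right is now in the bottom-left — a diagonal reflection.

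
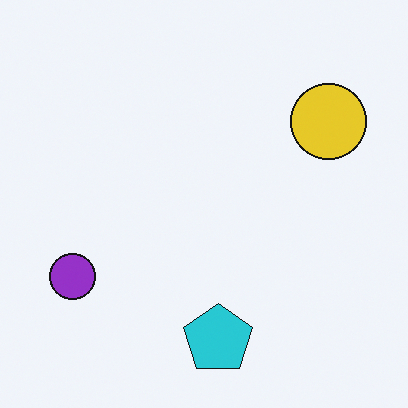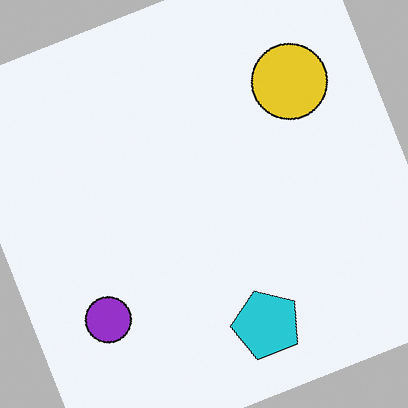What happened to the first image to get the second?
The image was rotated counter-clockwise by a clearly visible amount.

Every shape is tilted by the same angle and the image corners show triangular fill wedges — a whole-image rotation by a non-right angle.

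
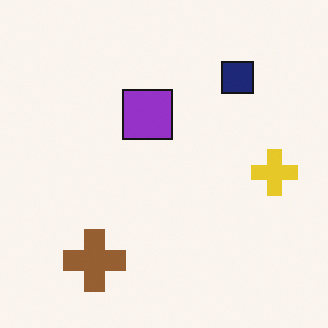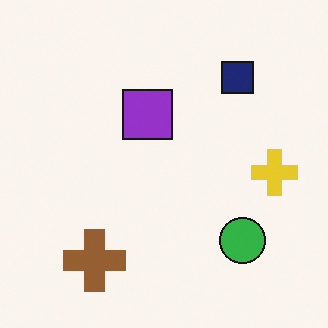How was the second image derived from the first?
The transformation is: overlaid with an additional green circle.

A green circle appears in the second image that is absent from the first.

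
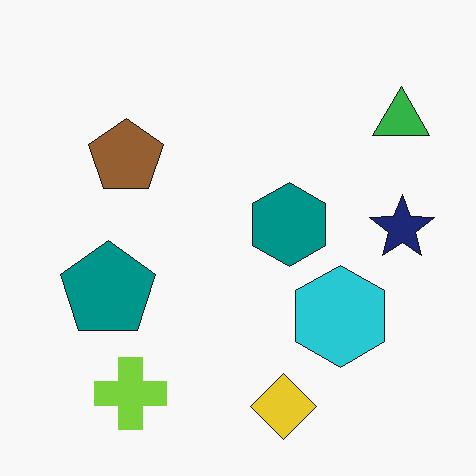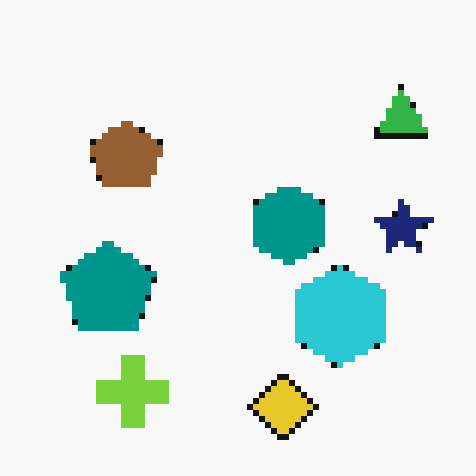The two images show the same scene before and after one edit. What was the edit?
The second image is the first pixelated into visible square blocks.

Shapes are reduced to large square blocks; fine edges and outlines are lost — a downscale-then-upscale (mosaic) effect.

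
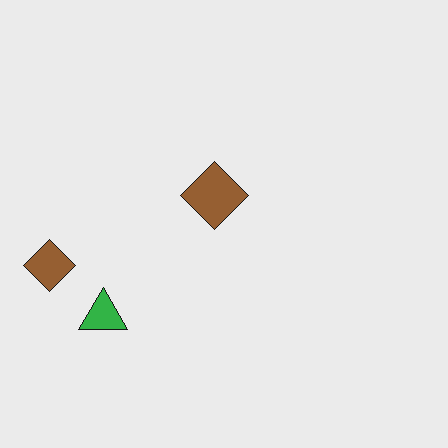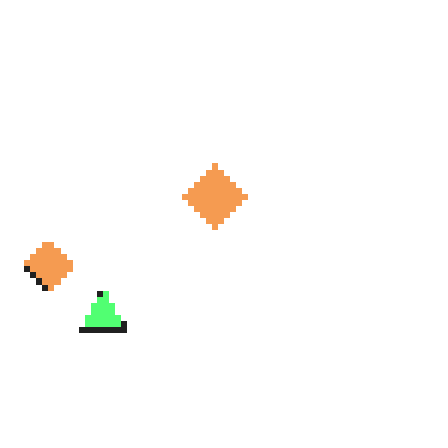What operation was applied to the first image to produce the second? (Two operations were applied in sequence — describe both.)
This is the original image noticeably brightened, then moderately pixelated.

Every pixel — background and shapes alike — is uniformly brightened. Shapes are reduced to large square blocks; fine edges and outlines are lost — a downscale-then-upscale (mosaic) effect.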